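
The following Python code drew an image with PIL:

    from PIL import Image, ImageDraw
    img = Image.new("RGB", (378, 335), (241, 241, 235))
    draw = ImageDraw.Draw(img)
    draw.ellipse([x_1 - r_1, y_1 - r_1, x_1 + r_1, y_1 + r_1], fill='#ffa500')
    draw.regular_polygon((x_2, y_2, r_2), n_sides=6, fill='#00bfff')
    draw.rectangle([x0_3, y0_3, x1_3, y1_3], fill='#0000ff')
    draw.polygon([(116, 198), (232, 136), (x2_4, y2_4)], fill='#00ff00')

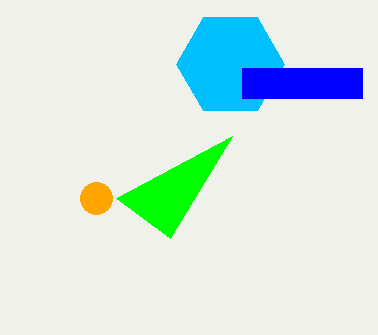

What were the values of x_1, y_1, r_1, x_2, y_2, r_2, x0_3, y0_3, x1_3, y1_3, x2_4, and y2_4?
x_1 = 96; y_1 = 198; r_1 = 16; x_2 = 230; y_2 = 64; r_2 = 54; x0_3 = 242; y0_3 = 68; x1_3 = 362; y1_3 = 98; x2_4 = 170; y2_4 = 238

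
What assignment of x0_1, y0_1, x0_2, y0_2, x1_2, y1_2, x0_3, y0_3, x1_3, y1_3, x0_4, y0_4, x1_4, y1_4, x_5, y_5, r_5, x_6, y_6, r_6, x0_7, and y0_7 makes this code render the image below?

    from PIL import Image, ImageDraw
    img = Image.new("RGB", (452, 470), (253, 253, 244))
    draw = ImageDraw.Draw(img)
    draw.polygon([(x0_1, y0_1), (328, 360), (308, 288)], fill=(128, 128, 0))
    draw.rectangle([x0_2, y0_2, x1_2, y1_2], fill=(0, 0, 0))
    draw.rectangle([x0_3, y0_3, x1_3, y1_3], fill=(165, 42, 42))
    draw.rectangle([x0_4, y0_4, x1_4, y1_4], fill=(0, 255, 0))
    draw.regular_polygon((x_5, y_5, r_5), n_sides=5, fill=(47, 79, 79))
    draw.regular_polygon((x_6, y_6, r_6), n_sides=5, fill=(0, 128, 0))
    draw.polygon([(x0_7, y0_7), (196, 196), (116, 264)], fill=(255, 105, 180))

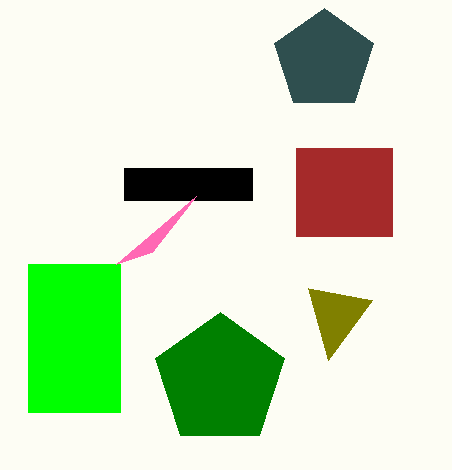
x0_1 = 372; y0_1 = 300; x0_2 = 124; y0_2 = 168; x1_2 = 252; y1_2 = 200; x0_3 = 296; y0_3 = 148; x1_3 = 392; y1_3 = 236; x0_4 = 28; y0_4 = 264; x1_4 = 120; y1_4 = 412; x_5 = 324; y_5 = 60; r_5 = 52; x_6 = 220; y_6 = 380; r_6 = 68; x0_7 = 152; y0_7 = 252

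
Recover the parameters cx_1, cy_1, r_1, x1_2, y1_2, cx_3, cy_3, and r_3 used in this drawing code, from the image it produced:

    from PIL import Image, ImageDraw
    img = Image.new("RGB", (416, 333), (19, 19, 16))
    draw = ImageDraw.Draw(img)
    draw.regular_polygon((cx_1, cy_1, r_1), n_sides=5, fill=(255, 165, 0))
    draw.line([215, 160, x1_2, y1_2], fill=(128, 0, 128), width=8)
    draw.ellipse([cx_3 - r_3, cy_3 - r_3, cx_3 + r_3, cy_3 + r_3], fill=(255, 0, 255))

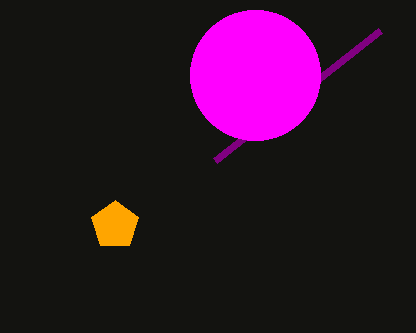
cx_1 = 115
cy_1 = 225
r_1 = 25
x1_2 = 380
y1_2 = 30
cx_3 = 255
cy_3 = 75
r_3 = 65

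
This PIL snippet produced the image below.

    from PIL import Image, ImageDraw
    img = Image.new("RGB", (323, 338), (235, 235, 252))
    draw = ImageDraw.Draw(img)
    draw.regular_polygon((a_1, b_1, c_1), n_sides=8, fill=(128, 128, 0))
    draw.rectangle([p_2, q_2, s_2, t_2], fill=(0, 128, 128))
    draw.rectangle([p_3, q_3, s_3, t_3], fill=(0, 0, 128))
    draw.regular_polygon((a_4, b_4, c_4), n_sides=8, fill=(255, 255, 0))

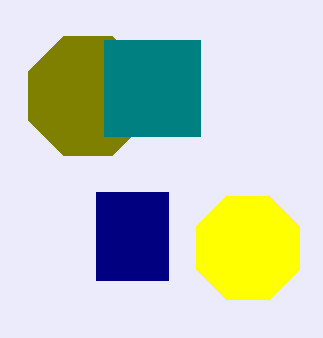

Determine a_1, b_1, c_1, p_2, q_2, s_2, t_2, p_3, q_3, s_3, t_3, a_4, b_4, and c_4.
a_1 = 88, b_1 = 96, c_1 = 64, p_2 = 104, q_2 = 40, s_2 = 200, t_2 = 136, p_3 = 96, q_3 = 192, s_3 = 168, t_3 = 280, a_4 = 248, b_4 = 248, c_4 = 56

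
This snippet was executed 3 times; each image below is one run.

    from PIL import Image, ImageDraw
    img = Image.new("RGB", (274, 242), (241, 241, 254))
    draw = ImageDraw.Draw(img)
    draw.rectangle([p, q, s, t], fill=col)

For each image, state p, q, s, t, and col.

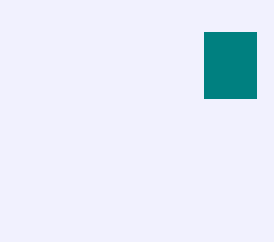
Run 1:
p = 204
q = 32
s = 256
t = 98
col = 'teal'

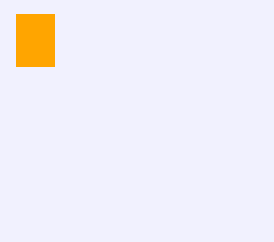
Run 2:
p = 16
q = 14
s = 54
t = 66
col = 'orange'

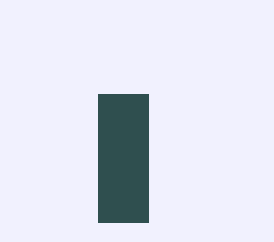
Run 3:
p = 98
q = 94
s = 148
t = 222
col = 'darkslategray'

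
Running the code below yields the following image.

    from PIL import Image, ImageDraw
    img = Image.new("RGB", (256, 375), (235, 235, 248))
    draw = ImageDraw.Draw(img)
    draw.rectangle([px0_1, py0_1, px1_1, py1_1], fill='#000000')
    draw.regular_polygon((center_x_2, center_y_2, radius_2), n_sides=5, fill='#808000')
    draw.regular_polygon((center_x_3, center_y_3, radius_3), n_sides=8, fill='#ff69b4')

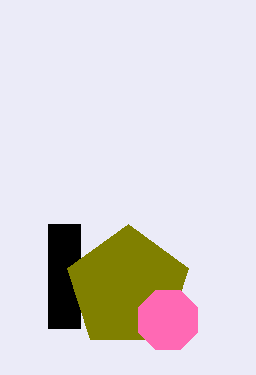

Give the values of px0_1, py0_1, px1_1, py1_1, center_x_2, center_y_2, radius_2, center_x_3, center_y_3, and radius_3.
px0_1 = 48, py0_1 = 224, px1_1 = 80, py1_1 = 328, center_x_2 = 128, center_y_2 = 288, radius_2 = 64, center_x_3 = 168, center_y_3 = 320, radius_3 = 32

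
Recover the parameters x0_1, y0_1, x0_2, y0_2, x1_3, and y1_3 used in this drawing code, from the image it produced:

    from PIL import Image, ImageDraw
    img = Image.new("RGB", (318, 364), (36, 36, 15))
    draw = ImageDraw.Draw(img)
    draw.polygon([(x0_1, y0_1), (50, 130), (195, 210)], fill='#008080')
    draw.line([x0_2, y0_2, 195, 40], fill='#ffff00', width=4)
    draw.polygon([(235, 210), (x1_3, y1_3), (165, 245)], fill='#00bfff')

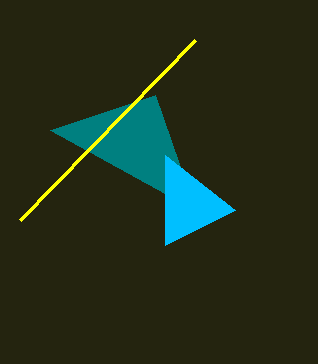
x0_1 = 155; y0_1 = 95; x0_2 = 20; y0_2 = 220; x1_3 = 165; y1_3 = 155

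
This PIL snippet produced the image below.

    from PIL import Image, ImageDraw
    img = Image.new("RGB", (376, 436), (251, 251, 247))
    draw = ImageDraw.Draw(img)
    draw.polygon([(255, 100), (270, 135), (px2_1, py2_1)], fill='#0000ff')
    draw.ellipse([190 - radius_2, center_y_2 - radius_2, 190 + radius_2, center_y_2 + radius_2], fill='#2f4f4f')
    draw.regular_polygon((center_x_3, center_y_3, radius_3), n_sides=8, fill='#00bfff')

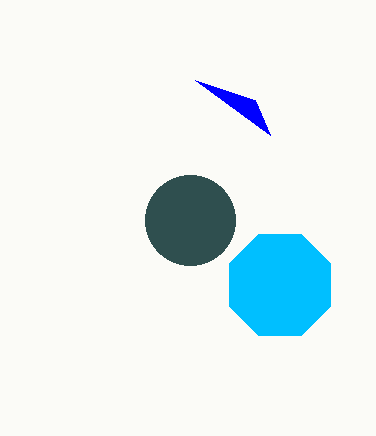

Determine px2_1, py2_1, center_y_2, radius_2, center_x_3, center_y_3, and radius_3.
px2_1 = 195, py2_1 = 80, center_y_2 = 220, radius_2 = 45, center_x_3 = 280, center_y_3 = 285, radius_3 = 55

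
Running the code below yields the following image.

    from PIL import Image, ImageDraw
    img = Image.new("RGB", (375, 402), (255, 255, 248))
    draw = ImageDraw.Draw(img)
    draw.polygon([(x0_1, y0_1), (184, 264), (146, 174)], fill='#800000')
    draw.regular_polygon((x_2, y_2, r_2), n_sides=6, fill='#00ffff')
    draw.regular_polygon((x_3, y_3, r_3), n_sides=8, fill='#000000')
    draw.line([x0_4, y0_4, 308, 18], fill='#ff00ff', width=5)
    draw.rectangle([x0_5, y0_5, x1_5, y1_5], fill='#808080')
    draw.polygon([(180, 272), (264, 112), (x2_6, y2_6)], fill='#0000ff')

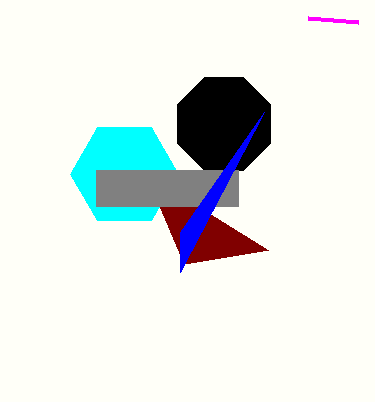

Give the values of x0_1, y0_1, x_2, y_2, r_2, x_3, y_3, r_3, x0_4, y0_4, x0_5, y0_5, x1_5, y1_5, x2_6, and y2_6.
x0_1 = 268; y0_1 = 250; x_2 = 124; y_2 = 174; r_2 = 54; x_3 = 224; y_3 = 124; r_3 = 50; x0_4 = 358; y0_4 = 22; x0_5 = 96; y0_5 = 170; x1_5 = 238; y1_5 = 206; x2_6 = 180; y2_6 = 232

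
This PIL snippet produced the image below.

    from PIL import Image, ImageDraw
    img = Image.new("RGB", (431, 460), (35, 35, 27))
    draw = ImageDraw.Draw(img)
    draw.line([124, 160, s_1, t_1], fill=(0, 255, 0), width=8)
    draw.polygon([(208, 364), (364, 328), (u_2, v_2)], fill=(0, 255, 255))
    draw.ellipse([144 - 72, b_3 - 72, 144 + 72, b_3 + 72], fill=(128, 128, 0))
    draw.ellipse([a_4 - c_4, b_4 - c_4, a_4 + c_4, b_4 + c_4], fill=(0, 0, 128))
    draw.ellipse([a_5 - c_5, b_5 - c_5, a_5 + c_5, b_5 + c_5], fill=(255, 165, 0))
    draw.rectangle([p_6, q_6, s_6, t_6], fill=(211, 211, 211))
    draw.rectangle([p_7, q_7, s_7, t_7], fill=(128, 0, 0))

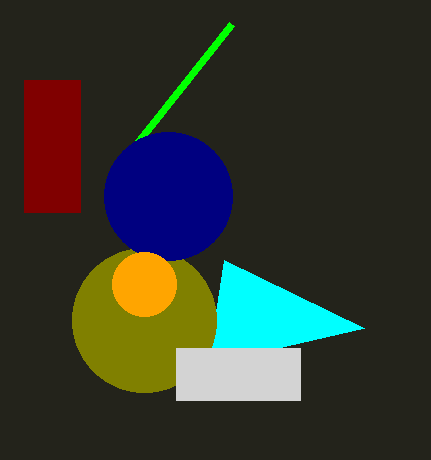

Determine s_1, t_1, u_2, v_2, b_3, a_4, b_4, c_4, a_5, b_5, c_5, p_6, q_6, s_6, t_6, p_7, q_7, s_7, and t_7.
s_1 = 232, t_1 = 24, u_2 = 224, v_2 = 260, b_3 = 320, a_4 = 168, b_4 = 196, c_4 = 64, a_5 = 144, b_5 = 284, c_5 = 32, p_6 = 176, q_6 = 348, s_6 = 300, t_6 = 400, p_7 = 24, q_7 = 80, s_7 = 80, t_7 = 212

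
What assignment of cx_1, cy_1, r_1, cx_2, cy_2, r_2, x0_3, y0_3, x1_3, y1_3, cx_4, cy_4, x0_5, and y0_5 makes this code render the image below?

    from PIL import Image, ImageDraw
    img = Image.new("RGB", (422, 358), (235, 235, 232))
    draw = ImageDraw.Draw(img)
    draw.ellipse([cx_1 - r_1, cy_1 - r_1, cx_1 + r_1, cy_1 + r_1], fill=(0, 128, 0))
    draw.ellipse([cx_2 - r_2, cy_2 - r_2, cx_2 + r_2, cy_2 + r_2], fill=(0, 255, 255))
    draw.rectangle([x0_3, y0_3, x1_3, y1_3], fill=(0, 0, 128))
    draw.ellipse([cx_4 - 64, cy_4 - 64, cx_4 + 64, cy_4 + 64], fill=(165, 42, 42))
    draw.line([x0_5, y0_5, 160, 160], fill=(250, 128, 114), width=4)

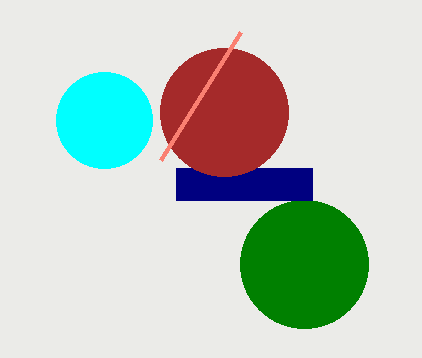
cx_1 = 304, cy_1 = 264, r_1 = 64, cx_2 = 104, cy_2 = 120, r_2 = 48, x0_3 = 176, y0_3 = 168, x1_3 = 312, y1_3 = 200, cx_4 = 224, cy_4 = 112, x0_5 = 240, y0_5 = 32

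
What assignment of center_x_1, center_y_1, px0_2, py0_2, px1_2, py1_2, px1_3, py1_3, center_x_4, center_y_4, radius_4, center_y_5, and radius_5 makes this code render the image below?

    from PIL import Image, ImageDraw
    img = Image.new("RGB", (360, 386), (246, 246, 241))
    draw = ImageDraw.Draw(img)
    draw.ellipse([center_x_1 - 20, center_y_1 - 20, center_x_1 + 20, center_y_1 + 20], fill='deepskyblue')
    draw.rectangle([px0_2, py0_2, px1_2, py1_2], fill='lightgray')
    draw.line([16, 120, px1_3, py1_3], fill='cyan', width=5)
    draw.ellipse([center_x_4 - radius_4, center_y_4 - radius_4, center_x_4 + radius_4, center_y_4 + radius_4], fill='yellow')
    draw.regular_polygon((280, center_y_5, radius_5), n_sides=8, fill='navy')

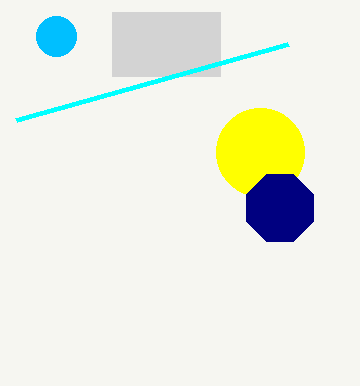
center_x_1 = 56; center_y_1 = 36; px0_2 = 112; py0_2 = 12; px1_2 = 220; py1_2 = 76; px1_3 = 288; py1_3 = 44; center_x_4 = 260; center_y_4 = 152; radius_4 = 44; center_y_5 = 208; radius_5 = 36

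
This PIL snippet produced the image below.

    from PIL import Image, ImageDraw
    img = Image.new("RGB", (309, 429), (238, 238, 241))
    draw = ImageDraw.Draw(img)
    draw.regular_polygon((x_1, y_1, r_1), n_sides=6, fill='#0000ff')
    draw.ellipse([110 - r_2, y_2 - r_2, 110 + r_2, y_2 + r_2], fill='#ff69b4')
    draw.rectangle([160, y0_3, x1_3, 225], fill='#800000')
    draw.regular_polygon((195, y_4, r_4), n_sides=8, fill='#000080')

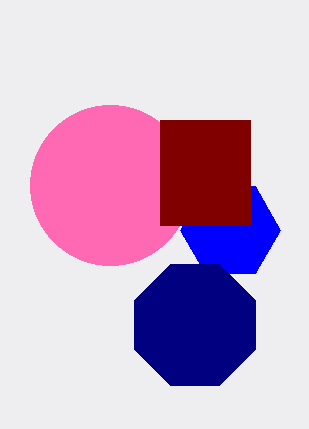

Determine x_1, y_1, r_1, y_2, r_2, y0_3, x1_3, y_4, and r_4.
x_1 = 230
y_1 = 230
r_1 = 50
y_2 = 185
r_2 = 80
y0_3 = 120
x1_3 = 250
y_4 = 325
r_4 = 65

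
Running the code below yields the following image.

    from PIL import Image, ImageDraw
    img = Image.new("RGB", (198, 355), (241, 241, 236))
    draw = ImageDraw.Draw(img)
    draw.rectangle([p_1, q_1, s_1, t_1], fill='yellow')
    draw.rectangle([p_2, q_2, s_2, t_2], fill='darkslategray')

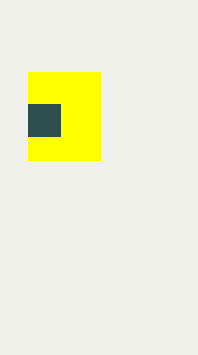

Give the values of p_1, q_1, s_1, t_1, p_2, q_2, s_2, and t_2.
p_1 = 28; q_1 = 72; s_1 = 100; t_1 = 160; p_2 = 28; q_2 = 104; s_2 = 60; t_2 = 136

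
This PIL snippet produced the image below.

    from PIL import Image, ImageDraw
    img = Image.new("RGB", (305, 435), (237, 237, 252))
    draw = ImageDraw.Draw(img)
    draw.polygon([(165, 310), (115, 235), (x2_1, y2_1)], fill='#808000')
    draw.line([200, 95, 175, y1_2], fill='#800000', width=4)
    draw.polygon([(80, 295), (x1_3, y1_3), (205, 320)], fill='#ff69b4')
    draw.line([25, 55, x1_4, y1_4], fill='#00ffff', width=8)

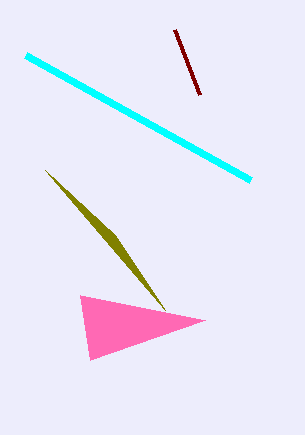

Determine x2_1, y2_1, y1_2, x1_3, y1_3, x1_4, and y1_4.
x2_1 = 45
y2_1 = 170
y1_2 = 30
x1_3 = 90
y1_3 = 360
x1_4 = 250
y1_4 = 180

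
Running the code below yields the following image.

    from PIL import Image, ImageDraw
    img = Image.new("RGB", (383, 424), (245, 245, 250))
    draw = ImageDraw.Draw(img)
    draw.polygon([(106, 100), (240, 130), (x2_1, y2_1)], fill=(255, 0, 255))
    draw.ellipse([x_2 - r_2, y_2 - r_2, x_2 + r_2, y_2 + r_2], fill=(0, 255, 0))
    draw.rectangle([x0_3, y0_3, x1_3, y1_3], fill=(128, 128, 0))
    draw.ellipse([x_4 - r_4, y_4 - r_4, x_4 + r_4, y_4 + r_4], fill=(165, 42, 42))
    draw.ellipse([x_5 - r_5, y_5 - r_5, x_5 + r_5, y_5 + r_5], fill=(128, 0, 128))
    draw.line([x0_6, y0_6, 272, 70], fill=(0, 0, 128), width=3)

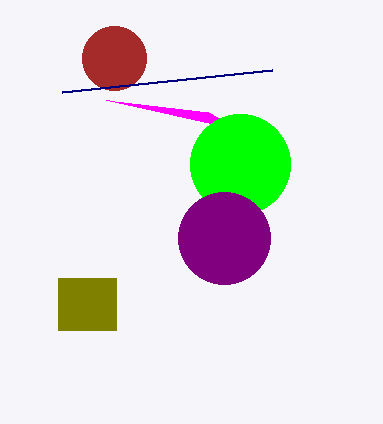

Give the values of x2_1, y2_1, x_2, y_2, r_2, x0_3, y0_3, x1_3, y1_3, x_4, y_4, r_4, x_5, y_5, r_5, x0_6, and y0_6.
x2_1 = 208; y2_1 = 112; x_2 = 240; y_2 = 164; r_2 = 50; x0_3 = 58; y0_3 = 278; x1_3 = 116; y1_3 = 330; x_4 = 114; y_4 = 58; r_4 = 32; x_5 = 224; y_5 = 238; r_5 = 46; x0_6 = 62; y0_6 = 92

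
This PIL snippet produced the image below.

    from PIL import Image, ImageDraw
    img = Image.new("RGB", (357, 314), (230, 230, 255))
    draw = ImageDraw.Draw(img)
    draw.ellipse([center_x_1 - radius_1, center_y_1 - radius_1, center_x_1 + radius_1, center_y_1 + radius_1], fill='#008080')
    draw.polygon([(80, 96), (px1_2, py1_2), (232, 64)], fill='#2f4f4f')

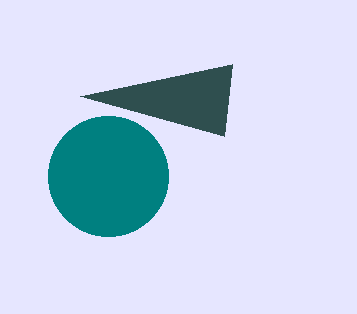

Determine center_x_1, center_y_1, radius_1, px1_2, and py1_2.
center_x_1 = 108
center_y_1 = 176
radius_1 = 60
px1_2 = 224
py1_2 = 136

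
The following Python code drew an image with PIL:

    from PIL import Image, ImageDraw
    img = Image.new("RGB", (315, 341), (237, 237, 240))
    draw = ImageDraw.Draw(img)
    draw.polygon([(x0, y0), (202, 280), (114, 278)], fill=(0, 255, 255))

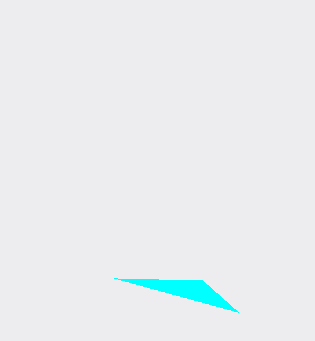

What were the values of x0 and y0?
x0 = 238
y0 = 312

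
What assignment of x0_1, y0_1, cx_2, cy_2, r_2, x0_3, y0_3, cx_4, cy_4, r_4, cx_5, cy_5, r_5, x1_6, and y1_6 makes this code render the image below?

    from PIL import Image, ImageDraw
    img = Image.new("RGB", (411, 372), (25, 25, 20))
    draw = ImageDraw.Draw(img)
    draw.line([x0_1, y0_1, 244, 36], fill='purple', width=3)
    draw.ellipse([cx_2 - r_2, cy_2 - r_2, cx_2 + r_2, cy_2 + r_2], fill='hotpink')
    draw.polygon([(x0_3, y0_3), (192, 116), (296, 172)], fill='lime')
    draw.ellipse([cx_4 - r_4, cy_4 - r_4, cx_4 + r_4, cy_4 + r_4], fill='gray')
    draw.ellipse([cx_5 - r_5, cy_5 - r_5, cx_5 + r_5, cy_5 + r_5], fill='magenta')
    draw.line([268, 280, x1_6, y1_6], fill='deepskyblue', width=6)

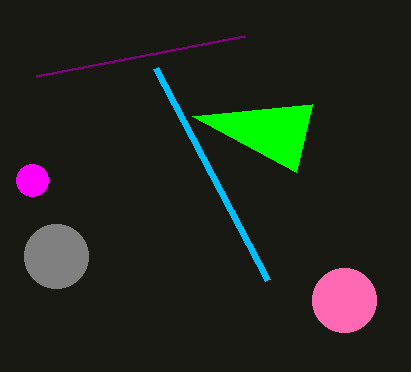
x0_1 = 36; y0_1 = 76; cx_2 = 344; cy_2 = 300; r_2 = 32; x0_3 = 312; y0_3 = 104; cx_4 = 56; cy_4 = 256; r_4 = 32; cx_5 = 32; cy_5 = 180; r_5 = 16; x1_6 = 156; y1_6 = 68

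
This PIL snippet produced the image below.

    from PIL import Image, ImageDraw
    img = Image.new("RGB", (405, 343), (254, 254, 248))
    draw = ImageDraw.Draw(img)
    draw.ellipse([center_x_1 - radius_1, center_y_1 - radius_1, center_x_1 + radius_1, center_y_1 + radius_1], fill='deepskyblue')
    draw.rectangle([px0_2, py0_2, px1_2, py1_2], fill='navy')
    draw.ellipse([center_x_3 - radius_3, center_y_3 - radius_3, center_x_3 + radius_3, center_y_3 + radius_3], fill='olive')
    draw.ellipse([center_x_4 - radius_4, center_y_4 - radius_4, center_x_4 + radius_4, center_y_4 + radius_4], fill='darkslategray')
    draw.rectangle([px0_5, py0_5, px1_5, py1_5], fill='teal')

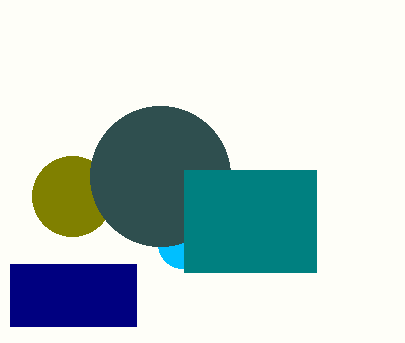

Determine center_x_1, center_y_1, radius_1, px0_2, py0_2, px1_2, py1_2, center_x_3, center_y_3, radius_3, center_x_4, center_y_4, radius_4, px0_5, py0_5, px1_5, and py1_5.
center_x_1 = 182, center_y_1 = 244, radius_1 = 24, px0_2 = 10, py0_2 = 264, px1_2 = 136, py1_2 = 326, center_x_3 = 72, center_y_3 = 196, radius_3 = 40, center_x_4 = 160, center_y_4 = 176, radius_4 = 70, px0_5 = 184, py0_5 = 170, px1_5 = 316, py1_5 = 272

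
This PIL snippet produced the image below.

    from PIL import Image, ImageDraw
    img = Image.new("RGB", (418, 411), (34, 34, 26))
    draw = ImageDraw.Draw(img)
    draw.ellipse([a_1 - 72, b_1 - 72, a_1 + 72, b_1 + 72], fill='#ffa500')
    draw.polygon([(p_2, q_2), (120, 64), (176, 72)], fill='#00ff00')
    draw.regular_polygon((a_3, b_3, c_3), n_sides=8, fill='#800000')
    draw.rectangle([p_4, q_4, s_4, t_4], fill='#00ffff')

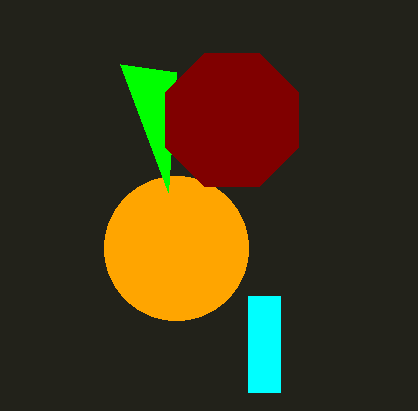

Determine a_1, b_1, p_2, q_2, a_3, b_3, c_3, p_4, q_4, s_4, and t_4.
a_1 = 176, b_1 = 248, p_2 = 168, q_2 = 192, a_3 = 232, b_3 = 120, c_3 = 72, p_4 = 248, q_4 = 296, s_4 = 280, t_4 = 392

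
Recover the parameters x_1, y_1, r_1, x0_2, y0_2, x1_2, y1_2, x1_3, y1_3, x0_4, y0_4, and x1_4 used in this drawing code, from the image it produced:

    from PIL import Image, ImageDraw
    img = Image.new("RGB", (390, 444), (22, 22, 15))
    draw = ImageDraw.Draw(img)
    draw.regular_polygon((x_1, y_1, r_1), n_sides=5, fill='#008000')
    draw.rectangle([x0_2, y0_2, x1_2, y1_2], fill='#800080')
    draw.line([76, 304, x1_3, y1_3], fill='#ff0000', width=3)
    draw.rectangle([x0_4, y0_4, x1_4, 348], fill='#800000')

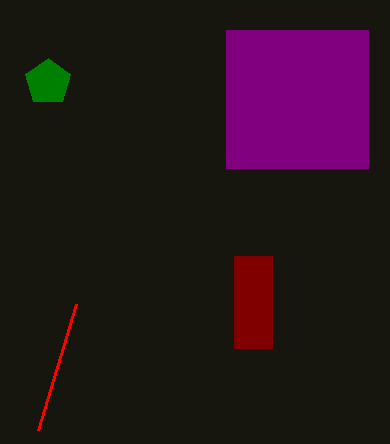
x_1 = 48
y_1 = 82
r_1 = 24
x0_2 = 226
y0_2 = 30
x1_2 = 368
y1_2 = 168
x1_3 = 38
y1_3 = 430
x0_4 = 234
y0_4 = 256
x1_4 = 272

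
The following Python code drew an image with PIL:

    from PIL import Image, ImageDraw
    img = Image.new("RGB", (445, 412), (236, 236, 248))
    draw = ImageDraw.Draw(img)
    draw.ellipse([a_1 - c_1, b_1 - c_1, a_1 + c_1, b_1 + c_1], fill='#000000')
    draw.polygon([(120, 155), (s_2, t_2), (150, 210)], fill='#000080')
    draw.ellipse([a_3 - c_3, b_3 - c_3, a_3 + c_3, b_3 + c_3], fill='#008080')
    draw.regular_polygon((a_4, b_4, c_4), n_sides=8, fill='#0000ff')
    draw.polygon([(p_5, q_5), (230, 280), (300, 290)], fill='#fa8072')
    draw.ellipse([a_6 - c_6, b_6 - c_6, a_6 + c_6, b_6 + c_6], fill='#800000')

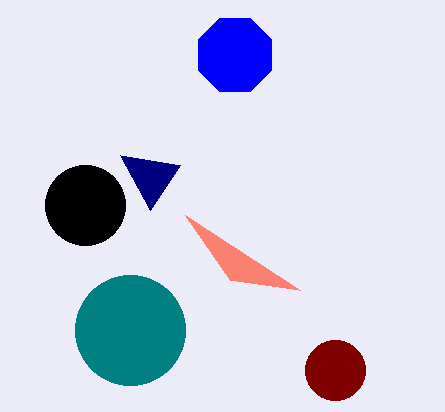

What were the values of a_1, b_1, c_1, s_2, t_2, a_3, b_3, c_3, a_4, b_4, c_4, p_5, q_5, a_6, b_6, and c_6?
a_1 = 85; b_1 = 205; c_1 = 40; s_2 = 180; t_2 = 165; a_3 = 130; b_3 = 330; c_3 = 55; a_4 = 235; b_4 = 55; c_4 = 40; p_5 = 185; q_5 = 215; a_6 = 335; b_6 = 370; c_6 = 30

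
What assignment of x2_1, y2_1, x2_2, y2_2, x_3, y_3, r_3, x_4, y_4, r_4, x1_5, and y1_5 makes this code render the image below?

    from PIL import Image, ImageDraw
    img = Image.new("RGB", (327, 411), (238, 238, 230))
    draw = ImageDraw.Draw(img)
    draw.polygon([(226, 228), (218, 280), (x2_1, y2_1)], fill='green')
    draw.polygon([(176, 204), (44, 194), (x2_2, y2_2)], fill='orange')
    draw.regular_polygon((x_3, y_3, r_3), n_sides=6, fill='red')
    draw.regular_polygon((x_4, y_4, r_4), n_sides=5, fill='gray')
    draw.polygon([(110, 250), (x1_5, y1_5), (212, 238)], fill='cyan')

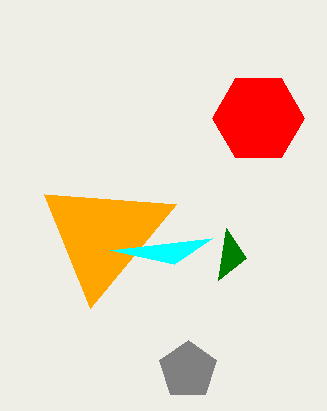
x2_1 = 246, y2_1 = 258, x2_2 = 90, y2_2 = 308, x_3 = 258, y_3 = 118, r_3 = 46, x_4 = 188, y_4 = 370, r_4 = 30, x1_5 = 174, y1_5 = 264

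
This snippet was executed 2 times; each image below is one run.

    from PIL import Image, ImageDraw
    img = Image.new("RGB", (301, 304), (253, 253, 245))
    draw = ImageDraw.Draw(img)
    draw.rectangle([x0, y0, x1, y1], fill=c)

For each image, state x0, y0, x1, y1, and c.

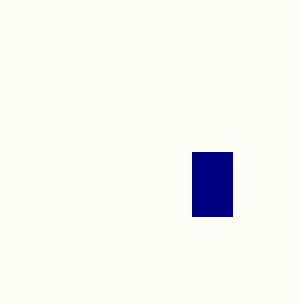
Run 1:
x0 = 192
y0 = 152
x1 = 232
y1 = 216
c = 'navy'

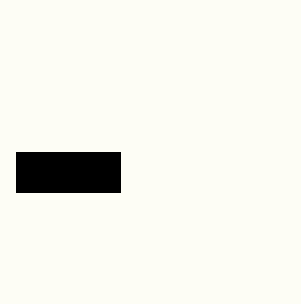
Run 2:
x0 = 16, y0 = 152, x1 = 120, y1 = 192, c = 'black'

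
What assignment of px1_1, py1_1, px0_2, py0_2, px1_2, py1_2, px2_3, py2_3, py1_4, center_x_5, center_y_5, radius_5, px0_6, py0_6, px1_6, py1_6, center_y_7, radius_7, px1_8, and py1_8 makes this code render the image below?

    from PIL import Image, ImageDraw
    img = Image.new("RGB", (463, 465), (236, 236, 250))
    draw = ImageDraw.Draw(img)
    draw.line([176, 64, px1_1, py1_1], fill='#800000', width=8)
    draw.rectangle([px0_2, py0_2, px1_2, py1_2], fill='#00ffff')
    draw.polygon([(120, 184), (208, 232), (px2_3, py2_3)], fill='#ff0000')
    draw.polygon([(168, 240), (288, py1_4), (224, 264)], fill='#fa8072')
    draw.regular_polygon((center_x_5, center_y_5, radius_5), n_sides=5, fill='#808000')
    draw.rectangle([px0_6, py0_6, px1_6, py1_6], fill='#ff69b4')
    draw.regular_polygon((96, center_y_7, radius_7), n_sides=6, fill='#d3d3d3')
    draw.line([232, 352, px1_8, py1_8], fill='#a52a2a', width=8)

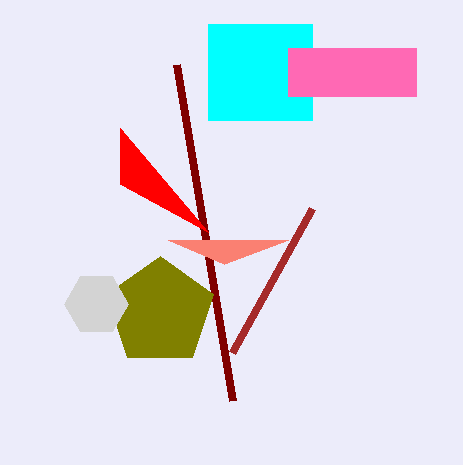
px1_1 = 232; py1_1 = 400; px0_2 = 208; py0_2 = 24; px1_2 = 312; py1_2 = 120; px2_3 = 120; py2_3 = 128; py1_4 = 240; center_x_5 = 160; center_y_5 = 312; radius_5 = 56; px0_6 = 288; py0_6 = 48; px1_6 = 416; py1_6 = 96; center_y_7 = 304; radius_7 = 32; px1_8 = 312; py1_8 = 208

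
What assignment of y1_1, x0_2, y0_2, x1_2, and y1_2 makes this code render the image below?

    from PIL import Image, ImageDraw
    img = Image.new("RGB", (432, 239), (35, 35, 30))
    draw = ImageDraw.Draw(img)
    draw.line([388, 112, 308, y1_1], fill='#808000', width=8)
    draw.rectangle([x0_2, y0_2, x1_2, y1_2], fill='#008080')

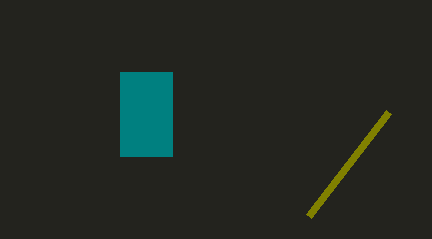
y1_1 = 216; x0_2 = 120; y0_2 = 72; x1_2 = 172; y1_2 = 156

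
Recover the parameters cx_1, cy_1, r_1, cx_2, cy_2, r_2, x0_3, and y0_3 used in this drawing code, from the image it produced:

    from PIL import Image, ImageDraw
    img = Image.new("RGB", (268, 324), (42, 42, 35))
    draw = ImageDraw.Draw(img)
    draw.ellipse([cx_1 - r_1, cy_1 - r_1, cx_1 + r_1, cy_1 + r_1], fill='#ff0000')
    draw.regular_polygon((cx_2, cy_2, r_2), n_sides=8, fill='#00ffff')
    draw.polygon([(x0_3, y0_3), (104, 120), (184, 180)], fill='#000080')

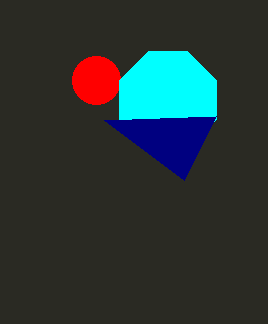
cx_1 = 96
cy_1 = 80
r_1 = 24
cx_2 = 168
cy_2 = 100
r_2 = 52
x0_3 = 216
y0_3 = 116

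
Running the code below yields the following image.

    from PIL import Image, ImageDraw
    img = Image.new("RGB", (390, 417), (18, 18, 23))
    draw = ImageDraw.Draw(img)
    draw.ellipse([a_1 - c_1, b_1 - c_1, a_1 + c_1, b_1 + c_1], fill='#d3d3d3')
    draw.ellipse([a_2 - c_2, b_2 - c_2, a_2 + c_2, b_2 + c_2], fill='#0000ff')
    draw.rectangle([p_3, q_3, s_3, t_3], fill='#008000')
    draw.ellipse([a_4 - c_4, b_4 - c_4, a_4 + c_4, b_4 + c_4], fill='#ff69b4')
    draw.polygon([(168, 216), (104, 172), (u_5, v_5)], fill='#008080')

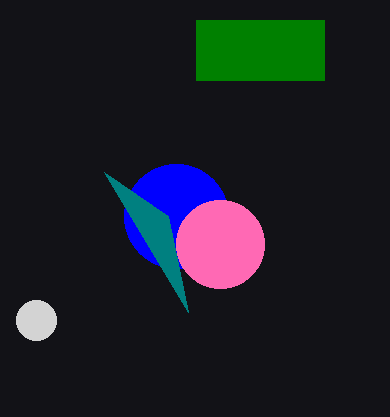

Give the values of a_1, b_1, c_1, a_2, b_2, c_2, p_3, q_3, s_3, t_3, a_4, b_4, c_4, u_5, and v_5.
a_1 = 36
b_1 = 320
c_1 = 20
a_2 = 176
b_2 = 216
c_2 = 52
p_3 = 196
q_3 = 20
s_3 = 324
t_3 = 80
a_4 = 220
b_4 = 244
c_4 = 44
u_5 = 188
v_5 = 312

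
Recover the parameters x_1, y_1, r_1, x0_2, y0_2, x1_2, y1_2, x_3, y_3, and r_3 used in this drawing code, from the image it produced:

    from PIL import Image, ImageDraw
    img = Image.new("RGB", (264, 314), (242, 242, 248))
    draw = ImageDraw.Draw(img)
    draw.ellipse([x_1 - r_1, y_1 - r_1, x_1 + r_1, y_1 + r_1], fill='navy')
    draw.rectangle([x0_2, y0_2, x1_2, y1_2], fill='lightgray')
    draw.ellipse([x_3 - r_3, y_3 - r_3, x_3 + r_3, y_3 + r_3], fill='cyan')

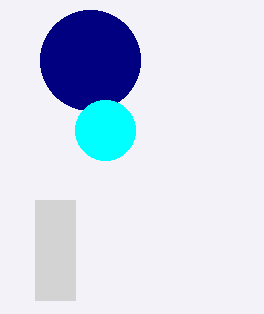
x_1 = 90; y_1 = 60; r_1 = 50; x0_2 = 35; y0_2 = 200; x1_2 = 75; y1_2 = 300; x_3 = 105; y_3 = 130; r_3 = 30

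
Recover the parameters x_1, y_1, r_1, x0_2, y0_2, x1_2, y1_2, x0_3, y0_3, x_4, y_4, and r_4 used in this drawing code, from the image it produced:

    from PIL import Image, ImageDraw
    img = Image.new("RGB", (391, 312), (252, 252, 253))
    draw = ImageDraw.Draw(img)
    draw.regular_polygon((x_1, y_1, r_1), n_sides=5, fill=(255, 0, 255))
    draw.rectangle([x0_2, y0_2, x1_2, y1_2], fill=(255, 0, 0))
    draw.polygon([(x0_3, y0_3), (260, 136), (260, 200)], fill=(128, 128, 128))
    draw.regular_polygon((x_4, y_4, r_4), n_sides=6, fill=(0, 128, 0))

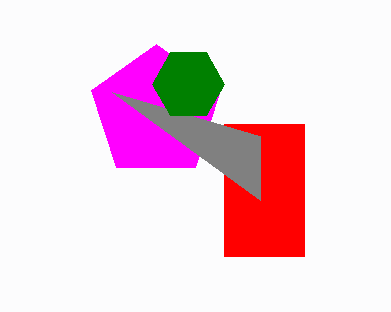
x_1 = 156
y_1 = 112
r_1 = 68
x0_2 = 224
y0_2 = 124
x1_2 = 304
y1_2 = 256
x0_3 = 112
y0_3 = 92
x_4 = 188
y_4 = 84
r_4 = 36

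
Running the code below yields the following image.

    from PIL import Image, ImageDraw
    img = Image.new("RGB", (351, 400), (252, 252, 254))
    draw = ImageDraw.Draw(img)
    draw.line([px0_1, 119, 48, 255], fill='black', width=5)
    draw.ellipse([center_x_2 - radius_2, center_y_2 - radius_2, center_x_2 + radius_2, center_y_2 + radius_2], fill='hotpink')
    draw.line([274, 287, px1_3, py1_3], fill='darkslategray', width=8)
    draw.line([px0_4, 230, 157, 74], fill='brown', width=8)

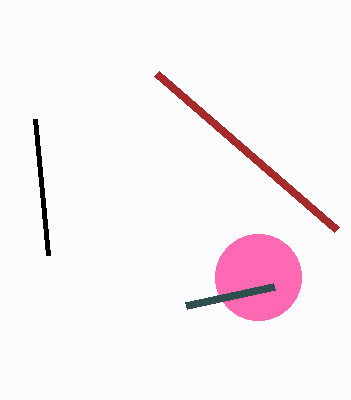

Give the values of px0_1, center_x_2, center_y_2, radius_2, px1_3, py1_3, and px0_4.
px0_1 = 35
center_x_2 = 258
center_y_2 = 277
radius_2 = 43
px1_3 = 186
py1_3 = 306
px0_4 = 337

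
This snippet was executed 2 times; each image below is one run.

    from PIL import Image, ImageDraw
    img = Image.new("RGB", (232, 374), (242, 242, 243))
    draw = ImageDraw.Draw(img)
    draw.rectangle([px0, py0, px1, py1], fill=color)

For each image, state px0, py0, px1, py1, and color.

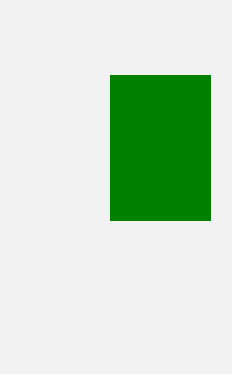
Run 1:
px0 = 110; py0 = 75; px1 = 210; py1 = 220; color = 'green'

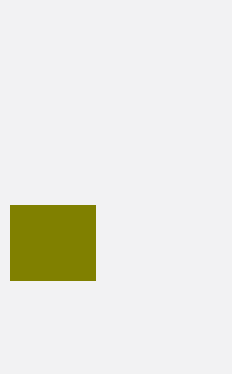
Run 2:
px0 = 10, py0 = 205, px1 = 95, py1 = 280, color = 'olive'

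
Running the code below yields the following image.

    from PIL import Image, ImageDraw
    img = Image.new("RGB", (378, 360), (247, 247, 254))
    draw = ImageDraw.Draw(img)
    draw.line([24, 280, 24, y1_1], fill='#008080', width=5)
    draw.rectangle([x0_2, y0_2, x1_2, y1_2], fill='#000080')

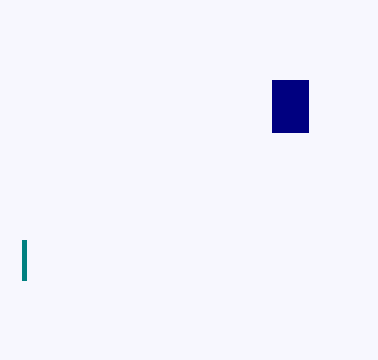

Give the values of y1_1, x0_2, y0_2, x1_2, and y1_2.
y1_1 = 240; x0_2 = 272; y0_2 = 80; x1_2 = 308; y1_2 = 132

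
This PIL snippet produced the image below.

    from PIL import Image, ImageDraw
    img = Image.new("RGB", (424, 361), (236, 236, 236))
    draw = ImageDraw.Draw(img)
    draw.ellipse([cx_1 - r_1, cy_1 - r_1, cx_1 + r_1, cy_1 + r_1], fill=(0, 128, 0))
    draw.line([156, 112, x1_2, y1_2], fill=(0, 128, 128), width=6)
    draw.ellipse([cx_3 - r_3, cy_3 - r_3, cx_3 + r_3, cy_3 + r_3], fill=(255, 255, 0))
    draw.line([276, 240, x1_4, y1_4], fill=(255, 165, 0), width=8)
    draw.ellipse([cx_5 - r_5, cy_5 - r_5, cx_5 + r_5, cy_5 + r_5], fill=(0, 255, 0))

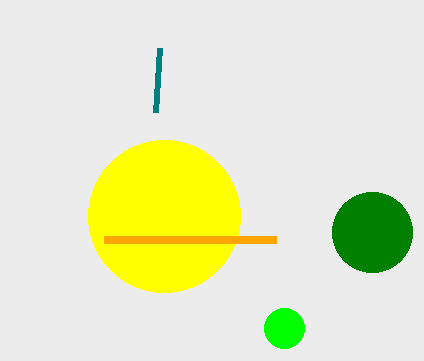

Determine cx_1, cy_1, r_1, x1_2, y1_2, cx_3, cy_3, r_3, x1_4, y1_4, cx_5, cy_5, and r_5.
cx_1 = 372
cy_1 = 232
r_1 = 40
x1_2 = 160
y1_2 = 48
cx_3 = 164
cy_3 = 216
r_3 = 76
x1_4 = 104
y1_4 = 240
cx_5 = 284
cy_5 = 328
r_5 = 20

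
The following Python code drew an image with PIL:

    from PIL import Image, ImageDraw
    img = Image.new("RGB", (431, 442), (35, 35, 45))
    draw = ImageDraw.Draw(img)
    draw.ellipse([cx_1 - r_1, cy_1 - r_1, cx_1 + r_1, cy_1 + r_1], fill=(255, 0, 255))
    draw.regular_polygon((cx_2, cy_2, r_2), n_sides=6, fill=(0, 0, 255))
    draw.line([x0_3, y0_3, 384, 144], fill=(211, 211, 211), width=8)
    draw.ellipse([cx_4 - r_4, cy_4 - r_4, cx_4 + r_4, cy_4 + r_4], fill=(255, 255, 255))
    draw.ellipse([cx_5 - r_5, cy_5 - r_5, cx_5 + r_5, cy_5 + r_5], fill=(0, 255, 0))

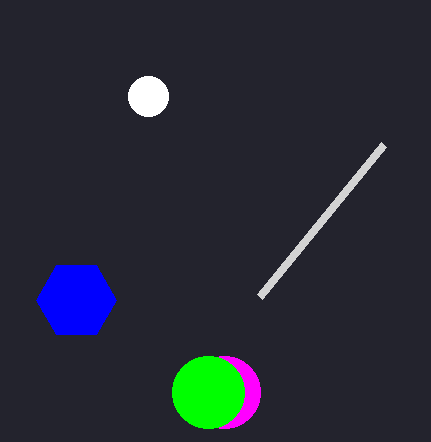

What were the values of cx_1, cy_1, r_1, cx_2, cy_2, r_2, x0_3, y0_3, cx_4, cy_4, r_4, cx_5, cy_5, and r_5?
cx_1 = 224
cy_1 = 392
r_1 = 36
cx_2 = 76
cy_2 = 300
r_2 = 40
x0_3 = 260
y0_3 = 296
cx_4 = 148
cy_4 = 96
r_4 = 20
cx_5 = 208
cy_5 = 392
r_5 = 36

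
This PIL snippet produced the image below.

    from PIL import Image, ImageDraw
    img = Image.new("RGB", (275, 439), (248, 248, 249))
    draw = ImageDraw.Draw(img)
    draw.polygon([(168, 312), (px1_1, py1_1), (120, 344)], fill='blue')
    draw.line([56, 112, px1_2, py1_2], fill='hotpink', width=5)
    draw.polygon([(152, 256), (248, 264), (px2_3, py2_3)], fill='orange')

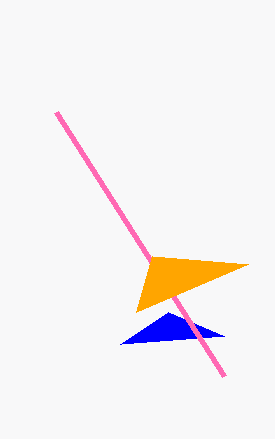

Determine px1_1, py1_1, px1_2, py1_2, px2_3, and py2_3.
px1_1 = 224; py1_1 = 336; px1_2 = 224; py1_2 = 376; px2_3 = 136; py2_3 = 312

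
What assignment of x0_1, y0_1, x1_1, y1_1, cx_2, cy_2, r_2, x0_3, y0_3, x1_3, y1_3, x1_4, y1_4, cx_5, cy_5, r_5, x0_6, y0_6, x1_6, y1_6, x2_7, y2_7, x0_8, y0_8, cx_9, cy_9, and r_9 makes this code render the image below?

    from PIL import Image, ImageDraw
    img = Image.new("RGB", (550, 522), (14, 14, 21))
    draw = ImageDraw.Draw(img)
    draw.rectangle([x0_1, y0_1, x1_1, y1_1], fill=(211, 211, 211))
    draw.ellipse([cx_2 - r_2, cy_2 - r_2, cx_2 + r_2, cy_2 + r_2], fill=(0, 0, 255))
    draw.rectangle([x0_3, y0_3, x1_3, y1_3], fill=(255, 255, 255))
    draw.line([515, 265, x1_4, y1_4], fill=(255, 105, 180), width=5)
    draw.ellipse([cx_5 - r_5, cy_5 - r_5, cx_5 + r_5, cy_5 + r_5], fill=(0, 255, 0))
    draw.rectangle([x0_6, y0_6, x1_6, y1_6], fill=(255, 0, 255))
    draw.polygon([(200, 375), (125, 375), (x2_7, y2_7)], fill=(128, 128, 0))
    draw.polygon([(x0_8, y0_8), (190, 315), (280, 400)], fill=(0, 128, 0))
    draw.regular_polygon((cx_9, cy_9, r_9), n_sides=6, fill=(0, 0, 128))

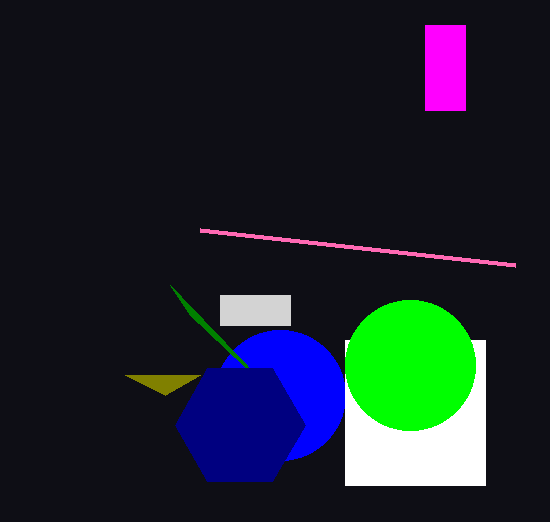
x0_1 = 220; y0_1 = 295; x1_1 = 290; y1_1 = 325; cx_2 = 280; cy_2 = 395; r_2 = 65; x0_3 = 345; y0_3 = 340; x1_3 = 485; y1_3 = 485; x1_4 = 200; y1_4 = 230; cx_5 = 410; cy_5 = 365; r_5 = 65; x0_6 = 425; y0_6 = 25; x1_6 = 465; y1_6 = 110; x2_7 = 165; y2_7 = 395; x0_8 = 170; y0_8 = 285; cx_9 = 240; cy_9 = 425; r_9 = 65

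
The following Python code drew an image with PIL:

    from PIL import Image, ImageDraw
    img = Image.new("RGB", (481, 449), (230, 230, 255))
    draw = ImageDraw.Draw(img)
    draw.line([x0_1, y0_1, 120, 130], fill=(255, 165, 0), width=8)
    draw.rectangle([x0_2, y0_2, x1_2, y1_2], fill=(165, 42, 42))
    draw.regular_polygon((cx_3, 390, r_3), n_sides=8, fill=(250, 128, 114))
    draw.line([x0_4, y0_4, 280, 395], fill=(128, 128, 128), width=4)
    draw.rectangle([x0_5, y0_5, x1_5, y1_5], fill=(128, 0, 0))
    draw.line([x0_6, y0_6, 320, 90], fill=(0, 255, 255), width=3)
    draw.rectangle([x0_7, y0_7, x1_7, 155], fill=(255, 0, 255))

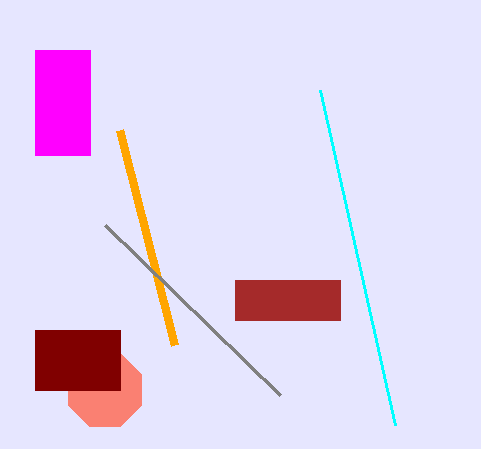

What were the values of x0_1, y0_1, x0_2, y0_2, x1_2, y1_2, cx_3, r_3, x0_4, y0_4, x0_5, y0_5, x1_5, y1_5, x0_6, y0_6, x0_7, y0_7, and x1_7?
x0_1 = 175, y0_1 = 345, x0_2 = 235, y0_2 = 280, x1_2 = 340, y1_2 = 320, cx_3 = 105, r_3 = 40, x0_4 = 105, y0_4 = 225, x0_5 = 35, y0_5 = 330, x1_5 = 120, y1_5 = 390, x0_6 = 395, y0_6 = 425, x0_7 = 35, y0_7 = 50, x1_7 = 90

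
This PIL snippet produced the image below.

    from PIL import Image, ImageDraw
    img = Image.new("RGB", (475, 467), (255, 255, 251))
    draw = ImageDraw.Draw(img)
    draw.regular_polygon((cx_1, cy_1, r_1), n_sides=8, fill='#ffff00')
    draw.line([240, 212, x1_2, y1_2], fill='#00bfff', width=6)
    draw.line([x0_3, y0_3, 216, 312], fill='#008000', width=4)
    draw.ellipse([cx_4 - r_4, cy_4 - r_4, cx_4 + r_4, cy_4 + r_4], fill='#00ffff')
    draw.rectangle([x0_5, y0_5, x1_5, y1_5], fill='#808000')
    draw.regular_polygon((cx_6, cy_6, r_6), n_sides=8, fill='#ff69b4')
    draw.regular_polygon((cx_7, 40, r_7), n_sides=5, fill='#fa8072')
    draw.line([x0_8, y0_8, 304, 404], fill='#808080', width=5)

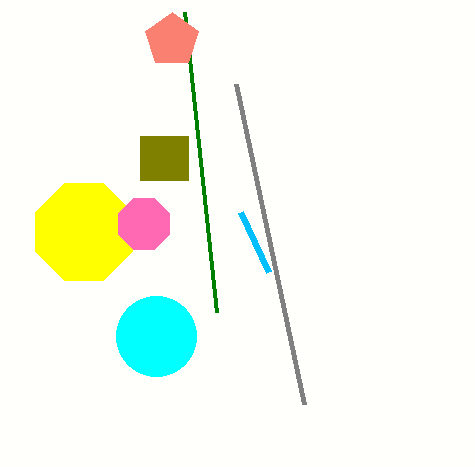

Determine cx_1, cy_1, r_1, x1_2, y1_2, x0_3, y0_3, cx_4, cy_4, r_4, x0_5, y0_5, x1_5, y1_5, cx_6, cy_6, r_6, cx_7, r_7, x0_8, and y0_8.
cx_1 = 84, cy_1 = 232, r_1 = 52, x1_2 = 268, y1_2 = 272, x0_3 = 184, y0_3 = 12, cx_4 = 156, cy_4 = 336, r_4 = 40, x0_5 = 140, y0_5 = 136, x1_5 = 188, y1_5 = 180, cx_6 = 144, cy_6 = 224, r_6 = 28, cx_7 = 172, r_7 = 28, x0_8 = 236, y0_8 = 84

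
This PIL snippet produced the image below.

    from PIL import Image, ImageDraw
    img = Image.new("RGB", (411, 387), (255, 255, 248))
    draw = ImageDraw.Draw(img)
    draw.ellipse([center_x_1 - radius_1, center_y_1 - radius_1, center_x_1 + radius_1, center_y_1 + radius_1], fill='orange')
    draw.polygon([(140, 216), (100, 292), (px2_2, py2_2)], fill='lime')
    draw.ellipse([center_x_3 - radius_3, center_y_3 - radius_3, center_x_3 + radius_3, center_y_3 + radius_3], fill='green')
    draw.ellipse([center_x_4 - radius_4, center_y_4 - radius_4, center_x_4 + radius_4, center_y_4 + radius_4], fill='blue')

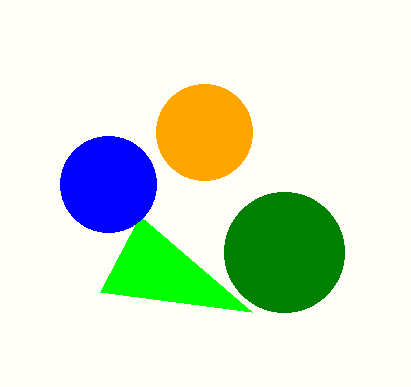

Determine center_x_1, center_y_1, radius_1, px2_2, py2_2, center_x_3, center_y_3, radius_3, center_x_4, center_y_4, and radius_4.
center_x_1 = 204; center_y_1 = 132; radius_1 = 48; px2_2 = 252; py2_2 = 312; center_x_3 = 284; center_y_3 = 252; radius_3 = 60; center_x_4 = 108; center_y_4 = 184; radius_4 = 48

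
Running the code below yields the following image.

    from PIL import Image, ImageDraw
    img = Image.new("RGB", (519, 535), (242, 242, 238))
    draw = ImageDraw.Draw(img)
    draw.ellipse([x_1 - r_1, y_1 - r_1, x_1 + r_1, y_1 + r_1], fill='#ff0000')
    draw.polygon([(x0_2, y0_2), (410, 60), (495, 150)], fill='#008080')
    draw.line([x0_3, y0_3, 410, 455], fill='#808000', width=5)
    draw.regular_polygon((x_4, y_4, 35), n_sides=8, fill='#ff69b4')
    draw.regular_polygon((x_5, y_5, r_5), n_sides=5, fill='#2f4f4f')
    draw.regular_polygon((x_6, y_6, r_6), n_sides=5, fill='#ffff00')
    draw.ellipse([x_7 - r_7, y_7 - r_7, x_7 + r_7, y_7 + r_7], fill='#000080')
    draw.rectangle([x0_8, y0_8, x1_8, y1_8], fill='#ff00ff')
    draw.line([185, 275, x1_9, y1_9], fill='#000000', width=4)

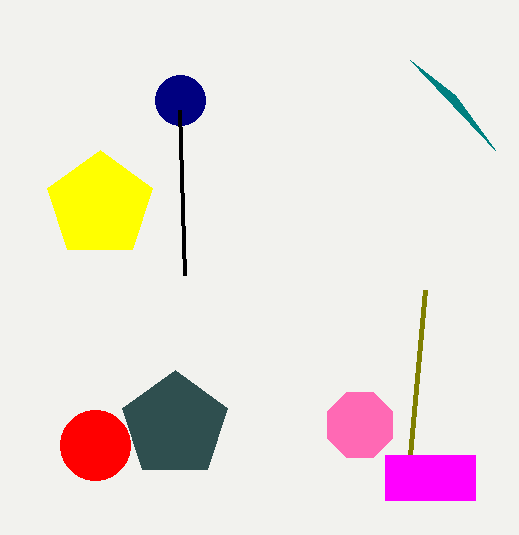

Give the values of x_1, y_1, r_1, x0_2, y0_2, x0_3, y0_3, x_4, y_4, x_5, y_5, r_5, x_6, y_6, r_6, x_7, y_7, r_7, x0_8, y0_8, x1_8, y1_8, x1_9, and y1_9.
x_1 = 95; y_1 = 445; r_1 = 35; x0_2 = 455; y0_2 = 95; x0_3 = 425; y0_3 = 290; x_4 = 360; y_4 = 425; x_5 = 175; y_5 = 425; r_5 = 55; x_6 = 100; y_6 = 205; r_6 = 55; x_7 = 180; y_7 = 100; r_7 = 25; x0_8 = 385; y0_8 = 455; x1_8 = 475; y1_8 = 500; x1_9 = 180; y1_9 = 110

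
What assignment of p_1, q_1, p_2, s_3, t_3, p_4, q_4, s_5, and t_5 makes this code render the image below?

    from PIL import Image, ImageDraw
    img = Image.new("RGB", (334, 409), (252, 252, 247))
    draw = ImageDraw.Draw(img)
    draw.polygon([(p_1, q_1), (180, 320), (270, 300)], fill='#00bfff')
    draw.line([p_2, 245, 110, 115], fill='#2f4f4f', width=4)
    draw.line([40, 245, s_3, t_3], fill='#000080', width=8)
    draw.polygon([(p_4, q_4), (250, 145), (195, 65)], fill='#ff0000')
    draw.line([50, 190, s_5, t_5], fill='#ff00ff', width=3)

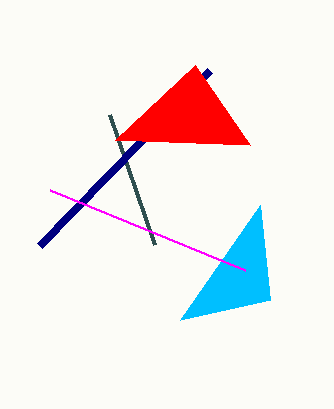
p_1 = 260
q_1 = 205
p_2 = 155
s_3 = 210
t_3 = 70
p_4 = 115
q_4 = 140
s_5 = 245
t_5 = 270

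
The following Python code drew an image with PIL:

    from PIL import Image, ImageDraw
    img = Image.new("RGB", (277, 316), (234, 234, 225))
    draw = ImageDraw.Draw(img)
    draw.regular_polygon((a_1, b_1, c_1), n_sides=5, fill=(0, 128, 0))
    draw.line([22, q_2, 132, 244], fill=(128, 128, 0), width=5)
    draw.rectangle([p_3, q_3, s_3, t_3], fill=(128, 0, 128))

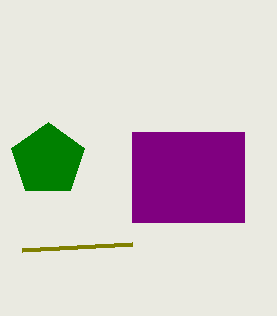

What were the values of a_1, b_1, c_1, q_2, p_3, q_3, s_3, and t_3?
a_1 = 48
b_1 = 160
c_1 = 38
q_2 = 250
p_3 = 132
q_3 = 132
s_3 = 244
t_3 = 222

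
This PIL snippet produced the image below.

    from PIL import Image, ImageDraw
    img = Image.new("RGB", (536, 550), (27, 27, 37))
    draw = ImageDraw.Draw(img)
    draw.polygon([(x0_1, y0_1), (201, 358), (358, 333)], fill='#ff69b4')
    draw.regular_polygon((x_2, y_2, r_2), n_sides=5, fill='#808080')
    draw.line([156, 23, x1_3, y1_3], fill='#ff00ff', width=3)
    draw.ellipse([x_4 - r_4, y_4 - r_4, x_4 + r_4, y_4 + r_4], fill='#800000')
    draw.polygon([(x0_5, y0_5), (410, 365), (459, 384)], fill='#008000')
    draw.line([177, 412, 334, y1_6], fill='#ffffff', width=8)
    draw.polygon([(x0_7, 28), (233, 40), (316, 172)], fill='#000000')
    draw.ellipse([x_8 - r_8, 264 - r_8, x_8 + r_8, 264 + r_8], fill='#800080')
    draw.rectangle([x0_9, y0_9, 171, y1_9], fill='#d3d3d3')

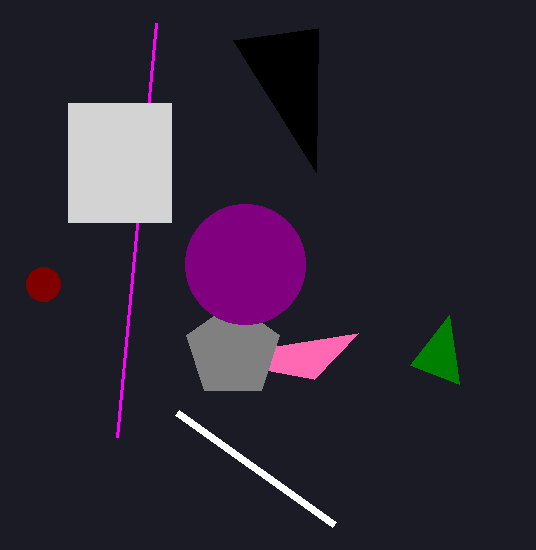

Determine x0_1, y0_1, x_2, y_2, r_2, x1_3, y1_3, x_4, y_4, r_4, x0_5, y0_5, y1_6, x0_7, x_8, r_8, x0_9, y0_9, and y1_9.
x0_1 = 314; y0_1 = 379; x_2 = 233; y_2 = 351; r_2 = 49; x1_3 = 117; y1_3 = 437; x_4 = 43; y_4 = 284; r_4 = 17; x0_5 = 449; y0_5 = 315; y1_6 = 524; x0_7 = 318; x_8 = 245; r_8 = 60; x0_9 = 68; y0_9 = 103; y1_9 = 222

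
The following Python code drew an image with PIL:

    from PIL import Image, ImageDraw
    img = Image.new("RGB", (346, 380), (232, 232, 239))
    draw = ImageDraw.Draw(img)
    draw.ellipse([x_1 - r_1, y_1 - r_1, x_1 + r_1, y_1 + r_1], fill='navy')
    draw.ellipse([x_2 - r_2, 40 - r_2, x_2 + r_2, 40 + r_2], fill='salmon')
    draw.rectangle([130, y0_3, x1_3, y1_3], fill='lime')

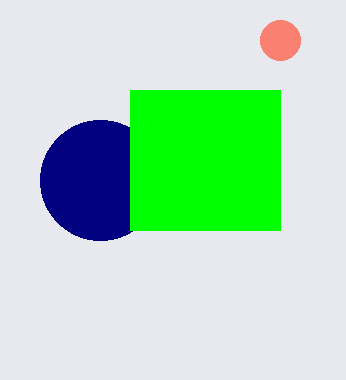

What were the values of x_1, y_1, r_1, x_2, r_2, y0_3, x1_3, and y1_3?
x_1 = 100; y_1 = 180; r_1 = 60; x_2 = 280; r_2 = 20; y0_3 = 90; x1_3 = 280; y1_3 = 230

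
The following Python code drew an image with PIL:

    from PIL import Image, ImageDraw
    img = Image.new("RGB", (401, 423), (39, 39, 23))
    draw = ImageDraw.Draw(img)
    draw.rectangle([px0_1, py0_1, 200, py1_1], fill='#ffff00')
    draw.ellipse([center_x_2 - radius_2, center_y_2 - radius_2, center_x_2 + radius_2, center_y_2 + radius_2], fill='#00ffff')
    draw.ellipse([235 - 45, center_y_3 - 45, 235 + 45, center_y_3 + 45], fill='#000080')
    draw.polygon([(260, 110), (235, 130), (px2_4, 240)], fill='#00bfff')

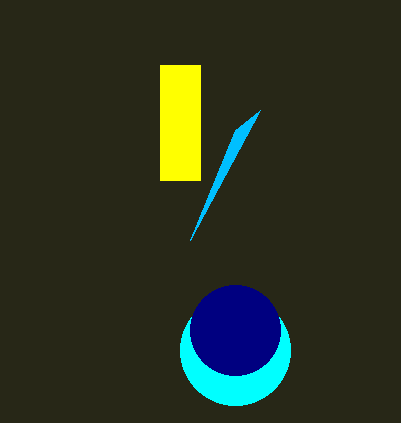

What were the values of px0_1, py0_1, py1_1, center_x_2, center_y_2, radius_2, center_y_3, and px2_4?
px0_1 = 160, py0_1 = 65, py1_1 = 180, center_x_2 = 235, center_y_2 = 350, radius_2 = 55, center_y_3 = 330, px2_4 = 190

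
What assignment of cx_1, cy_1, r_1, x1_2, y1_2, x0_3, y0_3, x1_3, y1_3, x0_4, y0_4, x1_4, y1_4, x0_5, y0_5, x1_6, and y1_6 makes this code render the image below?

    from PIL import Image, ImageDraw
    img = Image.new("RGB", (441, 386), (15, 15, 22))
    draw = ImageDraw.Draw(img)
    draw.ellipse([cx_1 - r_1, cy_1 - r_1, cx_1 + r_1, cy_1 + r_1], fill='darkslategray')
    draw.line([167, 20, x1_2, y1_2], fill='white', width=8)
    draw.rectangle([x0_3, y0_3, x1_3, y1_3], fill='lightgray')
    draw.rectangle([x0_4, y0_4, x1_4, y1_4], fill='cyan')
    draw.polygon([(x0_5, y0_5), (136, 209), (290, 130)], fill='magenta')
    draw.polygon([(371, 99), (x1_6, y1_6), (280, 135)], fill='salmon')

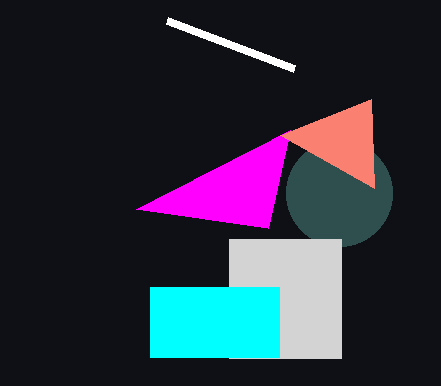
cx_1 = 339; cy_1 = 193; r_1 = 53; x1_2 = 294; y1_2 = 68; x0_3 = 229; y0_3 = 239; x1_3 = 341; y1_3 = 358; x0_4 = 150; y0_4 = 287; x1_4 = 279; y1_4 = 357; x0_5 = 268; y0_5 = 228; x1_6 = 374; y1_6 = 188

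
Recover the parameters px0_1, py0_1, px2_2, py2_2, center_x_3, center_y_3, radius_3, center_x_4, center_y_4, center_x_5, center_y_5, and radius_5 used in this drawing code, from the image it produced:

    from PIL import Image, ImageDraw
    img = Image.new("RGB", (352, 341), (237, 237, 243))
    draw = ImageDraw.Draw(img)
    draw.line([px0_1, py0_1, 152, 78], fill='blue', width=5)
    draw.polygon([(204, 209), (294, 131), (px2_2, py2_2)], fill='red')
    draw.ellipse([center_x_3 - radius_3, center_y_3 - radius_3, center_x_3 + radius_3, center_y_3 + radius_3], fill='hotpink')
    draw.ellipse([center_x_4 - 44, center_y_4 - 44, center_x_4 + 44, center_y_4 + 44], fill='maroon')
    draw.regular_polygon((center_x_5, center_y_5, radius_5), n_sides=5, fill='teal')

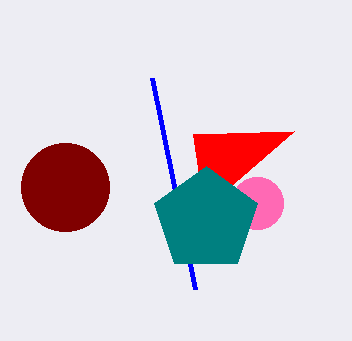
px0_1 = 195, py0_1 = 289, px2_2 = 193, py2_2 = 134, center_x_3 = 257, center_y_3 = 203, radius_3 = 26, center_x_4 = 65, center_y_4 = 187, center_x_5 = 206, center_y_5 = 220, radius_5 = 54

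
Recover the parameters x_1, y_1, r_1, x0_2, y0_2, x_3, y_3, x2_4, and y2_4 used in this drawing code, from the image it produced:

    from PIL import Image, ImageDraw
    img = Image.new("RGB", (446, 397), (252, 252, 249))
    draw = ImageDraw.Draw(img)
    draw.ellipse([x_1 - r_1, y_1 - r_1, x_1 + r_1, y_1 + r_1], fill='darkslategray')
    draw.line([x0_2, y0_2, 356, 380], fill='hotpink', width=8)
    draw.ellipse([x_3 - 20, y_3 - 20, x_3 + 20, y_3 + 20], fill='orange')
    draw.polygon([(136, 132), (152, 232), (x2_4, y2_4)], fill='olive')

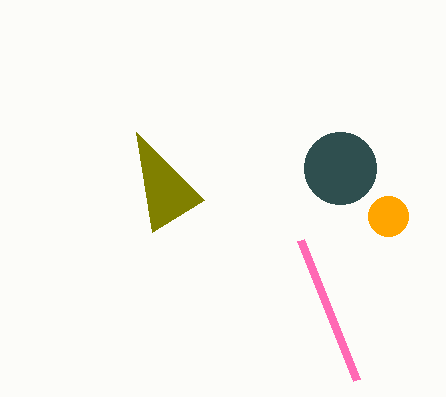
x_1 = 340; y_1 = 168; r_1 = 36; x0_2 = 300; y0_2 = 240; x_3 = 388; y_3 = 216; x2_4 = 204; y2_4 = 200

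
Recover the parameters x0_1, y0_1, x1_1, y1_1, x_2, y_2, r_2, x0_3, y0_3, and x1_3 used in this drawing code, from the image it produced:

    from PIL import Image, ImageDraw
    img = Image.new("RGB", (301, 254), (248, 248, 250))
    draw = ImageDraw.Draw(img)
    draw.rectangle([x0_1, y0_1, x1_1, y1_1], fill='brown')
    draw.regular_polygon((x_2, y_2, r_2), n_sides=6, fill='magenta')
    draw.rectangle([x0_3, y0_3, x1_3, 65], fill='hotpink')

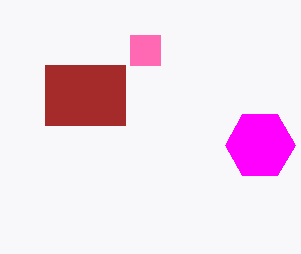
x0_1 = 45; y0_1 = 65; x1_1 = 125; y1_1 = 125; x_2 = 260; y_2 = 145; r_2 = 35; x0_3 = 130; y0_3 = 35; x1_3 = 160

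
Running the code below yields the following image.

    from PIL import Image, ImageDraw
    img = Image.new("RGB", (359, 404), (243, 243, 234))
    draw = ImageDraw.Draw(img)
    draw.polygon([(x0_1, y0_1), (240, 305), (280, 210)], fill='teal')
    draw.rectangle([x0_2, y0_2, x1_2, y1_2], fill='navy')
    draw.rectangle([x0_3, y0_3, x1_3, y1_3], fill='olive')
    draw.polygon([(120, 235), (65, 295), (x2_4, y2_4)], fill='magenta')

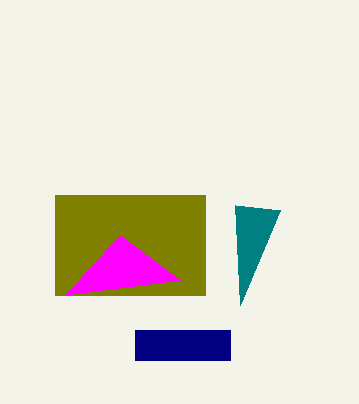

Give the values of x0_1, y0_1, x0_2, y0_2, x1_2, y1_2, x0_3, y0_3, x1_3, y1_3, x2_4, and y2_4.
x0_1 = 235
y0_1 = 205
x0_2 = 135
y0_2 = 330
x1_2 = 230
y1_2 = 360
x0_3 = 55
y0_3 = 195
x1_3 = 205
y1_3 = 295
x2_4 = 180
y2_4 = 280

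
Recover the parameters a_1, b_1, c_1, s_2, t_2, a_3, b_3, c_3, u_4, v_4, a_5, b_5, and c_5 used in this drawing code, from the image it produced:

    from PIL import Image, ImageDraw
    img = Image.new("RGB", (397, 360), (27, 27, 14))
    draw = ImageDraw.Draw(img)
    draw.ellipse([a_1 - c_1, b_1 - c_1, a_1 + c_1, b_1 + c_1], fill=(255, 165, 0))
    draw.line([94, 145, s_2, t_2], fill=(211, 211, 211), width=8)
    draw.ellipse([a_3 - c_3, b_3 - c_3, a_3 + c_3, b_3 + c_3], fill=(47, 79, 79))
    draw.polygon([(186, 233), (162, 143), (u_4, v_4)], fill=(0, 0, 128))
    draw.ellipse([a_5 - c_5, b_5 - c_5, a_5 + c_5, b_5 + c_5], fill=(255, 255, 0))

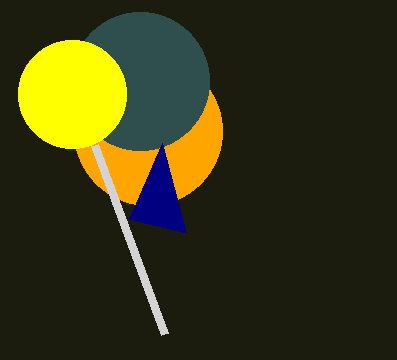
a_1 = 148
b_1 = 131
c_1 = 74
s_2 = 164
t_2 = 334
a_3 = 140
b_3 = 81
c_3 = 69
u_4 = 129
v_4 = 219
a_5 = 72
b_5 = 94
c_5 = 54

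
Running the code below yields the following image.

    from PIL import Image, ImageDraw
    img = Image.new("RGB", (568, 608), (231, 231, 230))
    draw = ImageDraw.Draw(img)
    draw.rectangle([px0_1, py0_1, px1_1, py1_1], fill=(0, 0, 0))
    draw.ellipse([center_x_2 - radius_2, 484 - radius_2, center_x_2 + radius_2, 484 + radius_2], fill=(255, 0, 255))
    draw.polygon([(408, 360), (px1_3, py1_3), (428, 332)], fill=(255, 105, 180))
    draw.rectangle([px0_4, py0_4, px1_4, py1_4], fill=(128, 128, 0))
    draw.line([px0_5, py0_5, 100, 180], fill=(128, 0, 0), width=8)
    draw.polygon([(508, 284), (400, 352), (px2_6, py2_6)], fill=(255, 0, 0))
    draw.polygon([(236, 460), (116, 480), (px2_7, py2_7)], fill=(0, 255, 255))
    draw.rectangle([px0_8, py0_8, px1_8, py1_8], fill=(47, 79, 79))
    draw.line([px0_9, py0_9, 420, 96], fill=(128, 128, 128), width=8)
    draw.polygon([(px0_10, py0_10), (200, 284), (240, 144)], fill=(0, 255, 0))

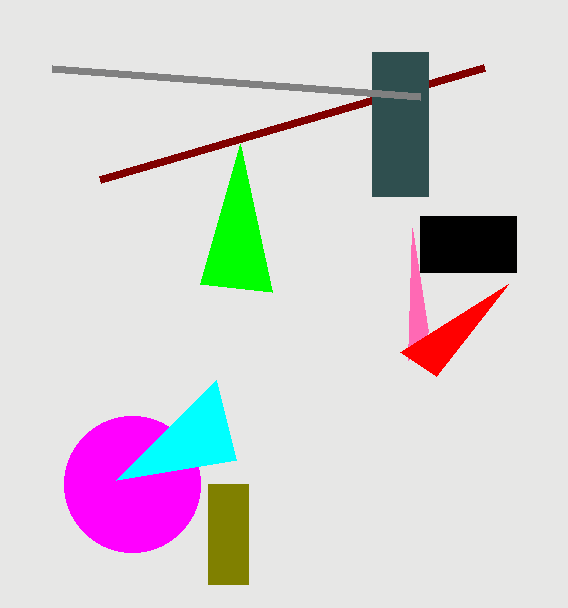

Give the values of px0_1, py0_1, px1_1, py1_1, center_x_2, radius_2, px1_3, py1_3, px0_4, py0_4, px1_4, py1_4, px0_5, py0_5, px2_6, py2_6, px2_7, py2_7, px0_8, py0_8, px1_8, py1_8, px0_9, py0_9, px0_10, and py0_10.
px0_1 = 420, py0_1 = 216, px1_1 = 516, py1_1 = 272, center_x_2 = 132, radius_2 = 68, px1_3 = 412, py1_3 = 228, px0_4 = 208, py0_4 = 484, px1_4 = 248, py1_4 = 584, px0_5 = 484, py0_5 = 68, px2_6 = 436, py2_6 = 376, px2_7 = 216, py2_7 = 380, px0_8 = 372, py0_8 = 52, px1_8 = 428, py1_8 = 196, px0_9 = 52, py0_9 = 68, px0_10 = 272, py0_10 = 292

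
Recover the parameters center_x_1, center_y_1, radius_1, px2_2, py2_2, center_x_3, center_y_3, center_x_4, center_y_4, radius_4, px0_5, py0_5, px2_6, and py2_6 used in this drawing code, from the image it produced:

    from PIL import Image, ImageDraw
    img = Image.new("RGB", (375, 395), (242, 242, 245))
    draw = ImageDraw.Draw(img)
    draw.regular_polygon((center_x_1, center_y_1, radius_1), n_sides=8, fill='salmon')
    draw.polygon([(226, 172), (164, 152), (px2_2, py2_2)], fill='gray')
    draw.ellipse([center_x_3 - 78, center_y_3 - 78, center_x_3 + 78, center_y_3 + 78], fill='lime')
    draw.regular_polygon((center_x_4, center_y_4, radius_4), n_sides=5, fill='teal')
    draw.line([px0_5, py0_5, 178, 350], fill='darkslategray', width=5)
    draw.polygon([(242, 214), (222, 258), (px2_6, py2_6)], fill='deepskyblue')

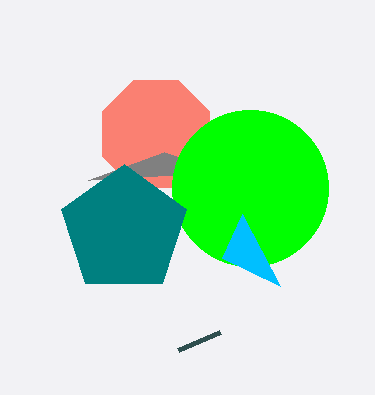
center_x_1 = 156
center_y_1 = 134
radius_1 = 58
px2_2 = 88
py2_2 = 180
center_x_3 = 250
center_y_3 = 188
center_x_4 = 124
center_y_4 = 230
radius_4 = 66
px0_5 = 220
py0_5 = 332
px2_6 = 280
py2_6 = 286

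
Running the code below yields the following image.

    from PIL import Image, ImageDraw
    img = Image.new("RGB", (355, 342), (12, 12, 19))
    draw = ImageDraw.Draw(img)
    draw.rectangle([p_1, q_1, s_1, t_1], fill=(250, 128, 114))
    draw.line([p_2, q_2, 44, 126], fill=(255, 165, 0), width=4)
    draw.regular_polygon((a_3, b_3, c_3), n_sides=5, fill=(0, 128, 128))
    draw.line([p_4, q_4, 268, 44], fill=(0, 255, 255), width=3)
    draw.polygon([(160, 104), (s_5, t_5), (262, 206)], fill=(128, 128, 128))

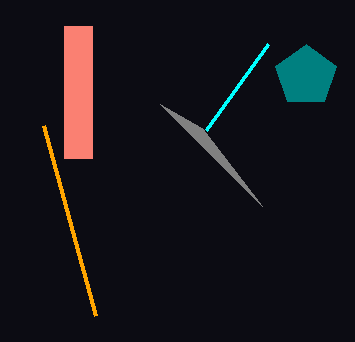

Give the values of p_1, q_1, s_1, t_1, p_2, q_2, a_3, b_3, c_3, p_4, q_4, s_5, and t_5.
p_1 = 64, q_1 = 26, s_1 = 92, t_1 = 158, p_2 = 96, q_2 = 316, a_3 = 306, b_3 = 76, c_3 = 32, p_4 = 206, q_4 = 130, s_5 = 202, t_5 = 128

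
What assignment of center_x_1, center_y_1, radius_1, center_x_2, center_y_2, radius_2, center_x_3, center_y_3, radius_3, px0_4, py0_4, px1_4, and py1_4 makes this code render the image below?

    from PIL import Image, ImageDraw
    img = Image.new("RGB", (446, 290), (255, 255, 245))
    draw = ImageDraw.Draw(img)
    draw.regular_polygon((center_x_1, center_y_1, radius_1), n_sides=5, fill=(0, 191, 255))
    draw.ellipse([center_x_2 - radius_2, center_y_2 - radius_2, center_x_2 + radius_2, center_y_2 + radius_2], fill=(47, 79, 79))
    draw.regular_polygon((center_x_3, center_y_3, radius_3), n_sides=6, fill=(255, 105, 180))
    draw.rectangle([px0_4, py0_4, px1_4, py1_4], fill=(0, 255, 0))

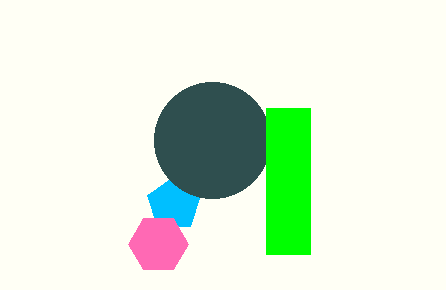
center_x_1 = 174, center_y_1 = 204, radius_1 = 28, center_x_2 = 212, center_y_2 = 140, radius_2 = 58, center_x_3 = 158, center_y_3 = 244, radius_3 = 30, px0_4 = 266, py0_4 = 108, px1_4 = 310, py1_4 = 254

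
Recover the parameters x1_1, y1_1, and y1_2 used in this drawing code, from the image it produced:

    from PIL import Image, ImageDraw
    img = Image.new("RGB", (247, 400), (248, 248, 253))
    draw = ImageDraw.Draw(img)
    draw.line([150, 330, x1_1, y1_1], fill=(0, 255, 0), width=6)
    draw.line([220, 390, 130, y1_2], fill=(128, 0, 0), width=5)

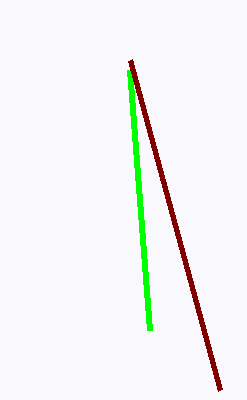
x1_1 = 130; y1_1 = 70; y1_2 = 60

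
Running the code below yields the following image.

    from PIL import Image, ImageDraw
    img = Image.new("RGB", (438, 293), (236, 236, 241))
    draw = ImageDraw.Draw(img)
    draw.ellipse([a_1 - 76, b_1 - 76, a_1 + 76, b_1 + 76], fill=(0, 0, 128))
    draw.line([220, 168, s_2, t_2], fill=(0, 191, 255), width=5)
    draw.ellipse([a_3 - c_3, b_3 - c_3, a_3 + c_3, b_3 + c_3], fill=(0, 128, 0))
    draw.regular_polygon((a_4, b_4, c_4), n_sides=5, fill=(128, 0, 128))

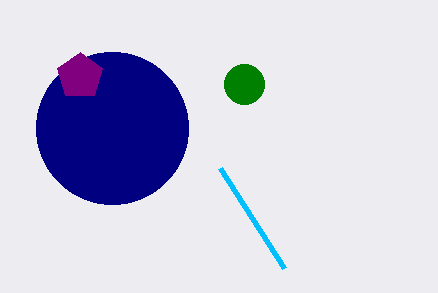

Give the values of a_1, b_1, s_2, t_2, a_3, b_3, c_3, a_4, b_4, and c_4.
a_1 = 112; b_1 = 128; s_2 = 284; t_2 = 268; a_3 = 244; b_3 = 84; c_3 = 20; a_4 = 80; b_4 = 76; c_4 = 24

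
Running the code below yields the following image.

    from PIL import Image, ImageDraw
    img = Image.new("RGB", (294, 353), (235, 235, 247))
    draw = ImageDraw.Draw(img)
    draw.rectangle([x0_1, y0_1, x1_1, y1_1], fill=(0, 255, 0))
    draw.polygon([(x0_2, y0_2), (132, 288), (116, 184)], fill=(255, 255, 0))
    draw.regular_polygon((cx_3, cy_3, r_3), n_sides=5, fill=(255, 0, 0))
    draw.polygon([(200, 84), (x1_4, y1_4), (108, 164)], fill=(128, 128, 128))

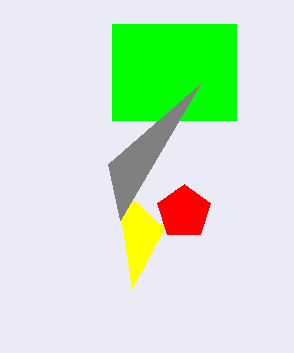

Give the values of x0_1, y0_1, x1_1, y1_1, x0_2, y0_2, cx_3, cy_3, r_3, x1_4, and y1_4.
x0_1 = 112
y0_1 = 24
x1_1 = 236
y1_1 = 120
x0_2 = 164
y0_2 = 228
cx_3 = 184
cy_3 = 212
r_3 = 28
x1_4 = 120
y1_4 = 220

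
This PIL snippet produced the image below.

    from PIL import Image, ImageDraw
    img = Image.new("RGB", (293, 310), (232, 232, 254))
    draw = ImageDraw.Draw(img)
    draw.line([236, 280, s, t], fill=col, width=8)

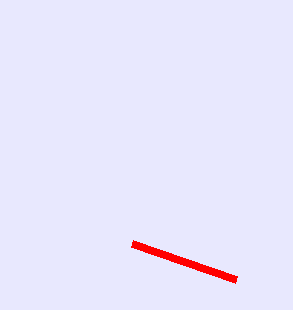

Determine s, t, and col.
s = 132, t = 244, col = 'red'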